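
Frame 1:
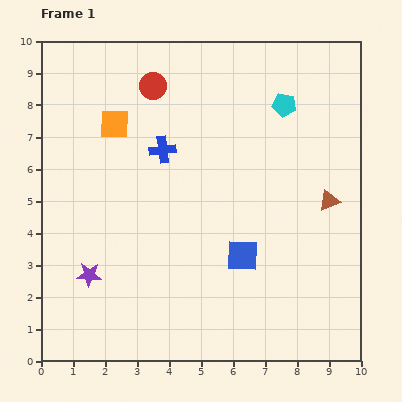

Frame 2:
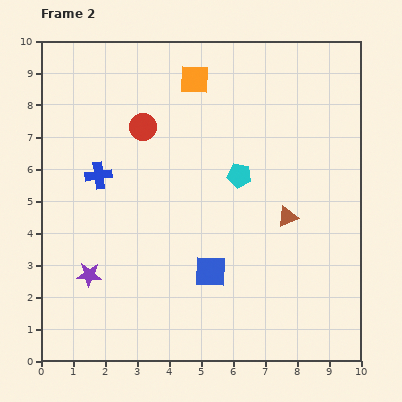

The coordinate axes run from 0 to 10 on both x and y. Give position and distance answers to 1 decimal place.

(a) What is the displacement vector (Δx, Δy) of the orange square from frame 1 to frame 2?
(2.5, 1.4)

The orange square was at (2.3, 7.4) in frame 1 and (4.8, 8.8) in frame 2.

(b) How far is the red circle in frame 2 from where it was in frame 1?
1.3

The red circle moved from (3.5, 8.6) to (3.2, 7.3), a distance of √(0.3² + 1.3²) ≈ 1.3.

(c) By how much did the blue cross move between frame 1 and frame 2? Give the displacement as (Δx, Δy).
(-2.0, -0.8)

The blue cross was at (3.8, 6.6) in frame 1 and (1.8, 5.8) in frame 2.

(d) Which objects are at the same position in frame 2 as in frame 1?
the purple star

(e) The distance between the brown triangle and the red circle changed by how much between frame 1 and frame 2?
-1.3

Distance in frame 1: 6.6. Distance in frame 2: 5.3.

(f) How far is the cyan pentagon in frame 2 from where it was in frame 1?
2.6

The cyan pentagon moved from (7.6, 8.0) to (6.2, 5.8), a distance of √(1.4² + 2.2²) ≈ 2.6.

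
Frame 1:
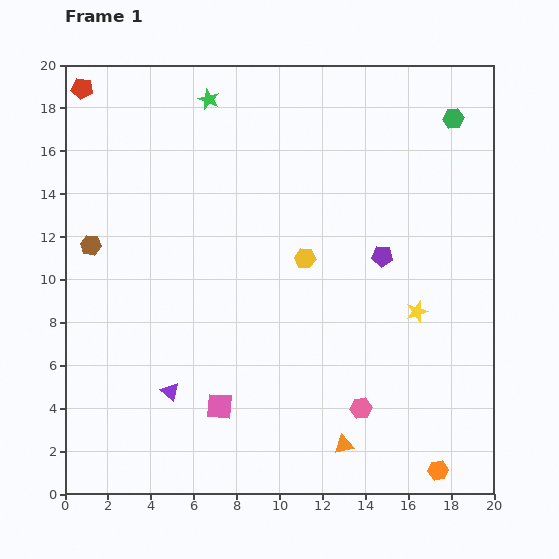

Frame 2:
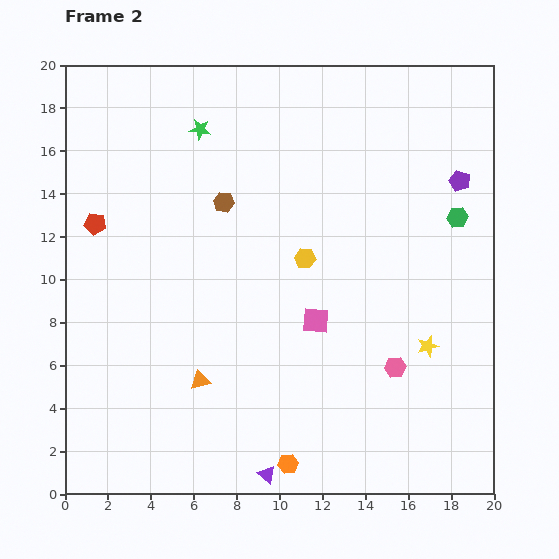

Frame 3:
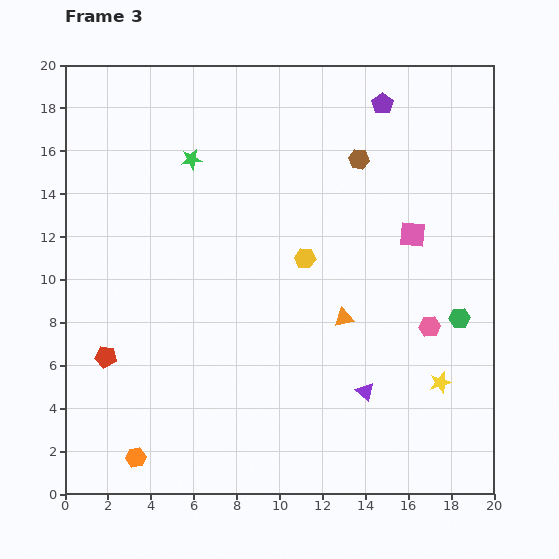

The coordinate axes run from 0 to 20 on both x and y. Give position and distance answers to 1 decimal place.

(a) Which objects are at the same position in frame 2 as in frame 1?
the yellow hexagon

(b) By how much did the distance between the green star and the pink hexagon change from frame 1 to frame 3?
-2.5

Distance in frame 1: 16.1. Distance in frame 3: 13.6.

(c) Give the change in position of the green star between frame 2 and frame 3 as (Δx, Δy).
(-0.4, -1.4)

The green star was at (6.3, 17.0) in frame 2 and (5.9, 15.6) in frame 3.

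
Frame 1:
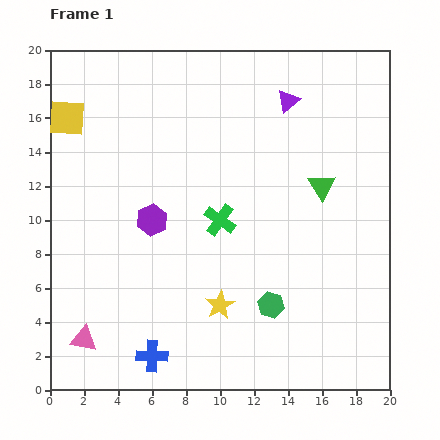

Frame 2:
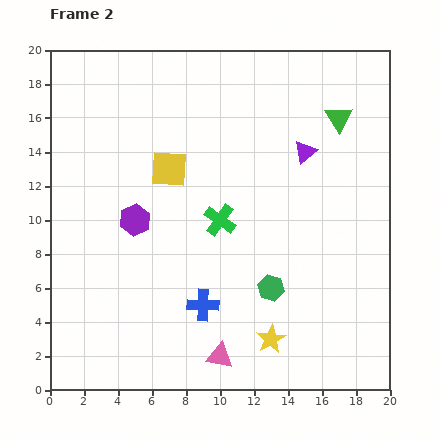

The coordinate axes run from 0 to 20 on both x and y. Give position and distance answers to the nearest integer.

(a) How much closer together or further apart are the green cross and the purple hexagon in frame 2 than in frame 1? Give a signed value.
+1

Distance in frame 1: 4. Distance in frame 2: 5.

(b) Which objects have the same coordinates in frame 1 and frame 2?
the green cross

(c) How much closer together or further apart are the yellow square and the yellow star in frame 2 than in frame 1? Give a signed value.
-2

Distance in frame 1: 14. Distance in frame 2: 12.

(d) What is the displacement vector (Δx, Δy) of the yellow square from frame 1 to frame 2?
(6, -3)

The yellow square was at (1, 16) in frame 1 and (7, 13) in frame 2.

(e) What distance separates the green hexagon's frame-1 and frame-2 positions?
1

The green hexagon moved from (13, 5) to (13, 6), a distance of √(0² + 1²) ≈ 1.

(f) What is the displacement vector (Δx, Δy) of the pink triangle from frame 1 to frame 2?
(8, -1)

The pink triangle was at (2, 3) in frame 1 and (10, 2) in frame 2.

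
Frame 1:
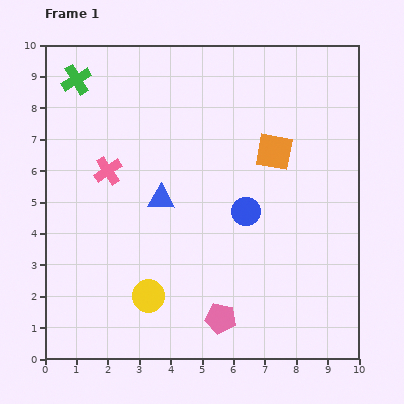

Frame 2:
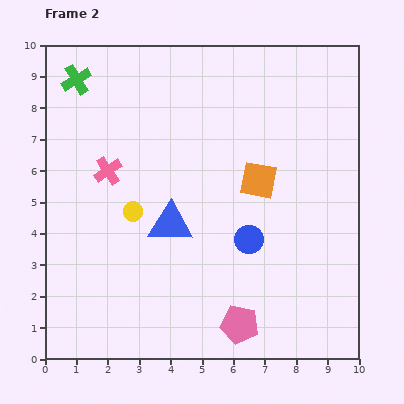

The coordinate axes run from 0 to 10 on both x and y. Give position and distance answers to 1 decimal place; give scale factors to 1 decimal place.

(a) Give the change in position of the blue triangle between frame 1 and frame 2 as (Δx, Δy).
(0.3, -0.8)

The blue triangle was at (3.7, 5.1) in frame 1 and (4.0, 4.3) in frame 2.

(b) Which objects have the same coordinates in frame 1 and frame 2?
the green cross, the pink cross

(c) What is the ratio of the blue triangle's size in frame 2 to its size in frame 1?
1.6×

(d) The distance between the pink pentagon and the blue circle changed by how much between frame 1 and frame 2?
-0.8

Distance in frame 1: 3.5. Distance in frame 2: 2.7.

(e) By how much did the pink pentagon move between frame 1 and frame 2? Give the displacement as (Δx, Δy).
(0.6, -0.2)

The pink pentagon was at (5.6, 1.3) in frame 1 and (6.2, 1.1) in frame 2.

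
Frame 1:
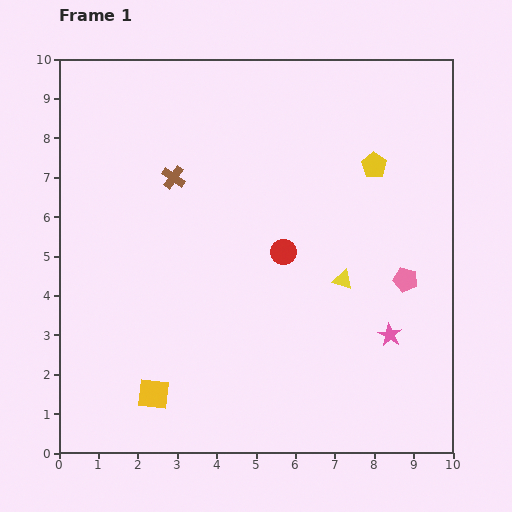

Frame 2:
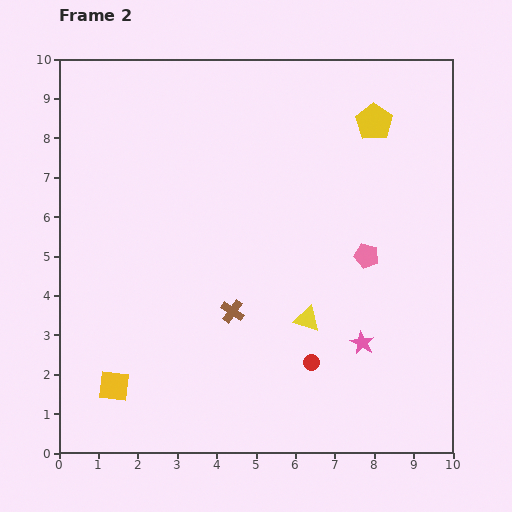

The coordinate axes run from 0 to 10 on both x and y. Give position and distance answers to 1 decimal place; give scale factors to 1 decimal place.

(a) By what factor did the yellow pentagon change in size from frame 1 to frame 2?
1.5×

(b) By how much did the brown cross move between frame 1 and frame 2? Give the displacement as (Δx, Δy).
(1.5, -3.4)

The brown cross was at (2.9, 7.0) in frame 1 and (4.4, 3.6) in frame 2.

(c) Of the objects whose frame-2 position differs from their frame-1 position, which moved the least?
the pink star

(moved 0.7)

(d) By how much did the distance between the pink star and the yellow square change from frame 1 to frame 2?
+0.2

Distance in frame 1: 6.2. Distance in frame 2: 6.4.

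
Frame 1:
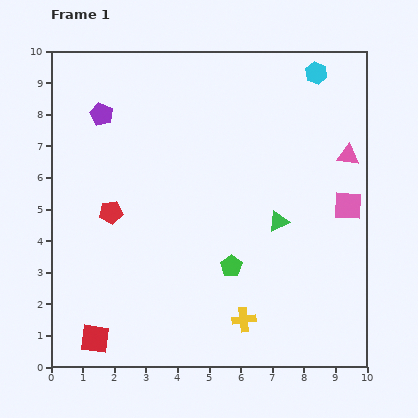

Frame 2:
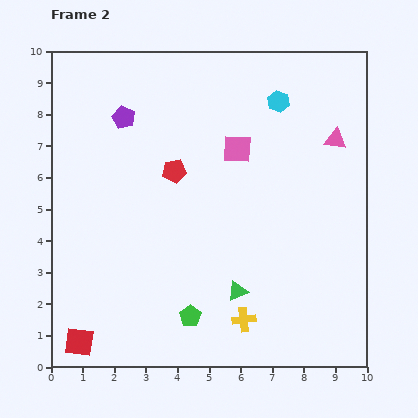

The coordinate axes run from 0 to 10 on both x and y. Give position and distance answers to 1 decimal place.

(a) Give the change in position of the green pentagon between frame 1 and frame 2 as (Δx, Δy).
(-1.3, -1.6)

The green pentagon was at (5.7, 3.2) in frame 1 and (4.4, 1.6) in frame 2.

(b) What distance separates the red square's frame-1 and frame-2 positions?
0.5

The red square moved from (1.4, 0.9) to (0.9, 0.8), a distance of √(0.5² + 0.1²) ≈ 0.5.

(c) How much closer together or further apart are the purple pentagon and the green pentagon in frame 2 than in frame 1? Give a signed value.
+0.3

Distance in frame 1: 6.3. Distance in frame 2: 6.6.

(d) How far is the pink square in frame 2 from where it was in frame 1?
3.9

The pink square moved from (9.4, 5.1) to (5.9, 6.9), a distance of √(3.5² + 1.8²) ≈ 3.9.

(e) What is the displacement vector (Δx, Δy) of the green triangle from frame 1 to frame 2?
(-1.3, -2.2)

The green triangle was at (7.2, 4.6) in frame 1 and (5.9, 2.4) in frame 2.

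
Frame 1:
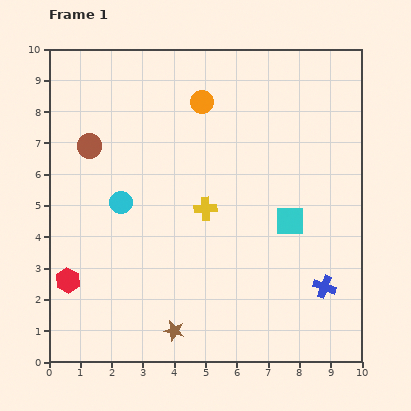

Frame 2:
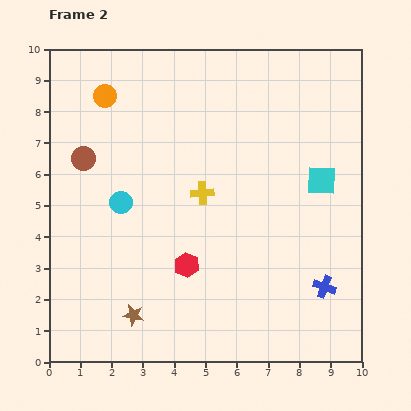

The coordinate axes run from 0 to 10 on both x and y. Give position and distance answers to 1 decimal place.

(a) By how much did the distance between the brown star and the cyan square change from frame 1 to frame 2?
+2.3

Distance in frame 1: 5.1. Distance in frame 2: 7.4.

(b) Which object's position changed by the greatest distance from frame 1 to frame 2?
the red hexagon

(moved 3.8; next 3.1)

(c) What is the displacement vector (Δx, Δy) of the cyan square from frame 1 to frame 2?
(1.0, 1.3)

The cyan square was at (7.7, 4.5) in frame 1 and (8.7, 5.8) in frame 2.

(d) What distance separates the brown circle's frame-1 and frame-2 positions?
0.4

The brown circle moved from (1.3, 6.9) to (1.1, 6.5), a distance of √(0.2² + 0.4²) ≈ 0.4.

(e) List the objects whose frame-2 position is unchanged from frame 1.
the cyan circle, the blue cross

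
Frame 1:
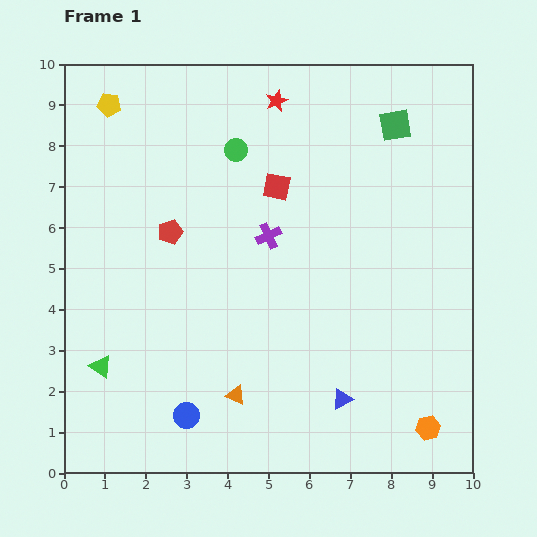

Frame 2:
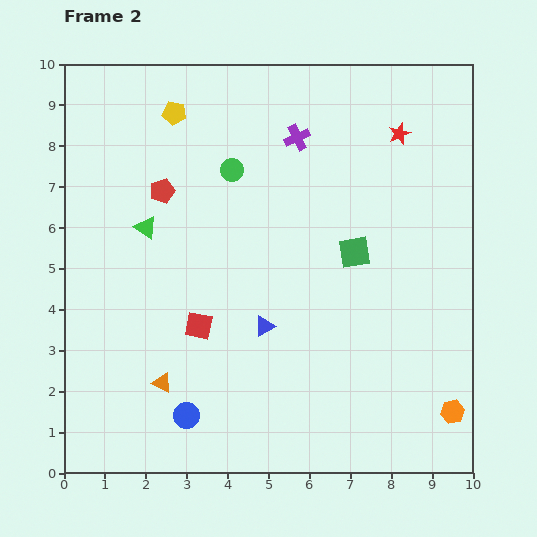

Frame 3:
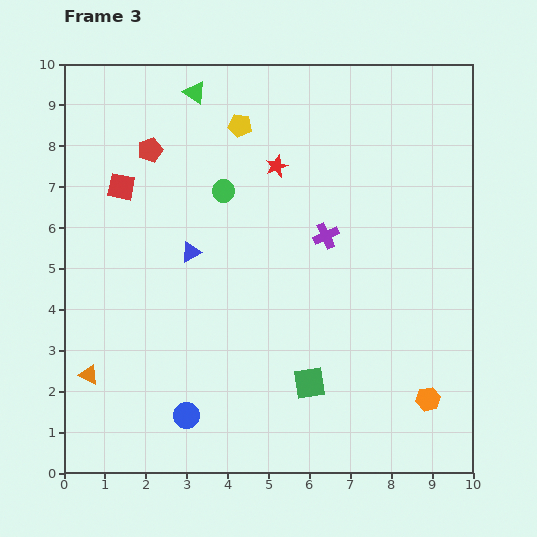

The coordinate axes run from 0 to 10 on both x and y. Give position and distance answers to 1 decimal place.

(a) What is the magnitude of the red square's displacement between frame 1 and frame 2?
3.9

The red square moved from (5.2, 7.0) to (3.3, 3.6), a distance of √(1.9² + 3.4²) ≈ 3.9.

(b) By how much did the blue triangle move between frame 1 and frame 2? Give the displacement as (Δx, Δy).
(-1.9, 1.8)

The blue triangle was at (6.8, 1.8) in frame 1 and (4.9, 3.6) in frame 2.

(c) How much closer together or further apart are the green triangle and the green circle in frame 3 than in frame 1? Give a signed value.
-3.7

Distance in frame 1: 6.2. Distance in frame 3: 2.5.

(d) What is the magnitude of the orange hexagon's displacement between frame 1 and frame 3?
0.7

The orange hexagon moved from (8.9, 1.1) to (8.9, 1.8), a distance of √(0.0² + 0.7²) ≈ 0.7.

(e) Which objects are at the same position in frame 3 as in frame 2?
the blue circle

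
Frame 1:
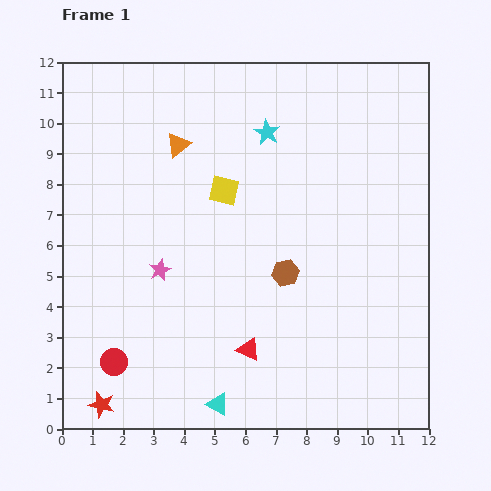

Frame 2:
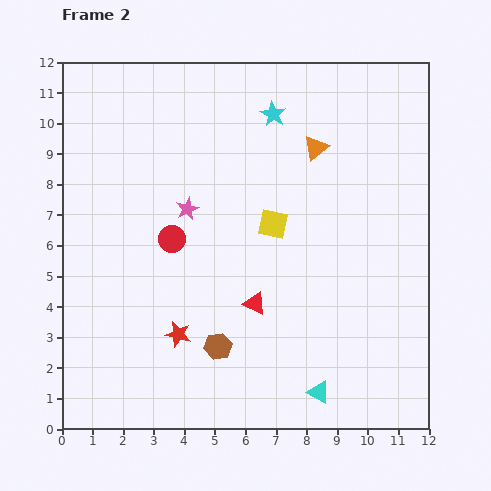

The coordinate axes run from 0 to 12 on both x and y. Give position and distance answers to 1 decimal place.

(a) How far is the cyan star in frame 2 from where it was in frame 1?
0.6

The cyan star moved from (6.7, 9.7) to (6.9, 10.3), a distance of √(0.2² + 0.6²) ≈ 0.6.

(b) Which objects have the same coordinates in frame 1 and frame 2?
none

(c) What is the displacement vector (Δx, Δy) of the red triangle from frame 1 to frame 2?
(0.2, 1.5)

The red triangle was at (6.1, 2.6) in frame 1 and (6.3, 4.1) in frame 2.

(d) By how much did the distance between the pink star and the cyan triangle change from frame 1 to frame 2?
+2.6

Distance in frame 1: 4.8. Distance in frame 2: 7.4.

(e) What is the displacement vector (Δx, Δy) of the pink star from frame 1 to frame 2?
(0.9, 2.0)

The pink star was at (3.2, 5.2) in frame 1 and (4.1, 7.2) in frame 2.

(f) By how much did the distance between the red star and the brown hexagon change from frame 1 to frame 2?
-6.0

Distance in frame 1: 7.4. Distance in frame 2: 1.4.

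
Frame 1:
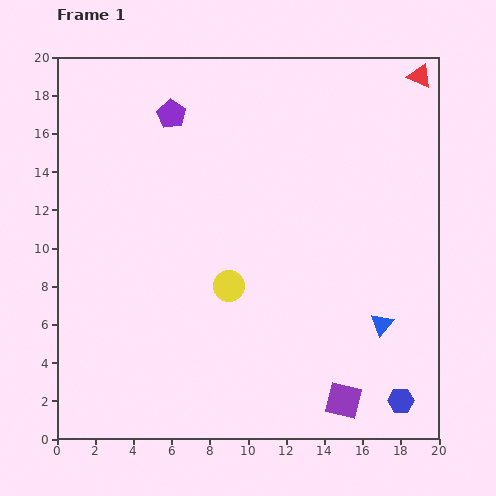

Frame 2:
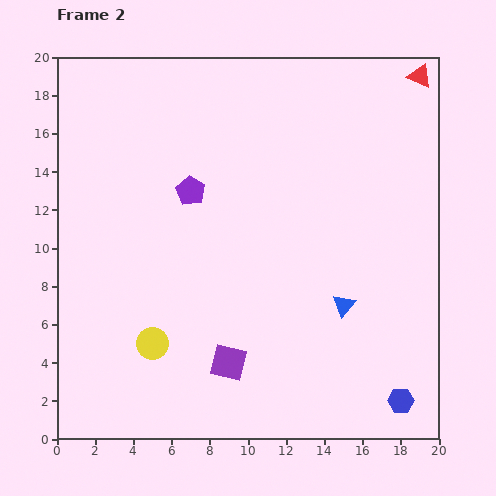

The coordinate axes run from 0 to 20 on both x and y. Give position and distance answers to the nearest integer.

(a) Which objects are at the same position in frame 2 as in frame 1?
the red triangle, the blue hexagon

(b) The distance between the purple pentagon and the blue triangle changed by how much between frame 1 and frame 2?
-6

Distance in frame 1: 16. Distance in frame 2: 10.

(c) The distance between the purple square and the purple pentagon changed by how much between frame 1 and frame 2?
-8

Distance in frame 1: 17. Distance in frame 2: 9.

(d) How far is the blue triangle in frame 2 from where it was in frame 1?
2

The blue triangle moved from (17, 6) to (15, 7), a distance of √(2² + 1²) ≈ 2.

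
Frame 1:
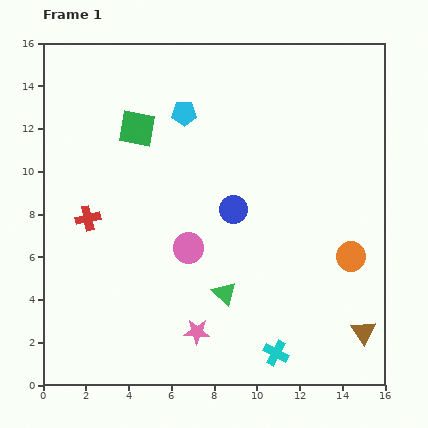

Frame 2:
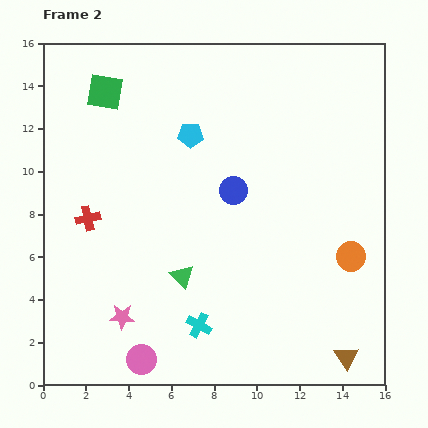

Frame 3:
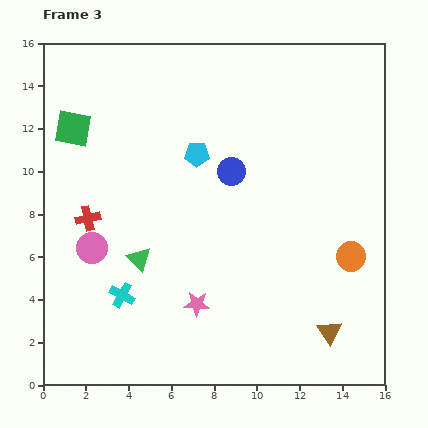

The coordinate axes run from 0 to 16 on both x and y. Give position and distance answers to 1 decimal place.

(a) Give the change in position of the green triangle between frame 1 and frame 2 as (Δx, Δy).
(-2.0, 0.8)

The green triangle was at (8.5, 4.3) in frame 1 and (6.5, 5.1) in frame 2.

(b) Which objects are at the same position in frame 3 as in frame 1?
the orange circle, the red cross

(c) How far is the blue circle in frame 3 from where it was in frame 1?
1.8

The blue circle moved from (8.9, 8.2) to (8.8, 10.0), a distance of √(0.1² + 1.8²) ≈ 1.8.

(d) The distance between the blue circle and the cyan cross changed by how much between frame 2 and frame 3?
+1.2

Distance in frame 2: 6.5. Distance in frame 3: 7.7.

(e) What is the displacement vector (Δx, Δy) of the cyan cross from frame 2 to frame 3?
(-3.6, 1.4)

The cyan cross was at (7.3, 2.8) in frame 2 and (3.7, 4.2) in frame 3.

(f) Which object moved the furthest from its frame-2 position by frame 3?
the pink circle

(moved 5.7; next 3.9)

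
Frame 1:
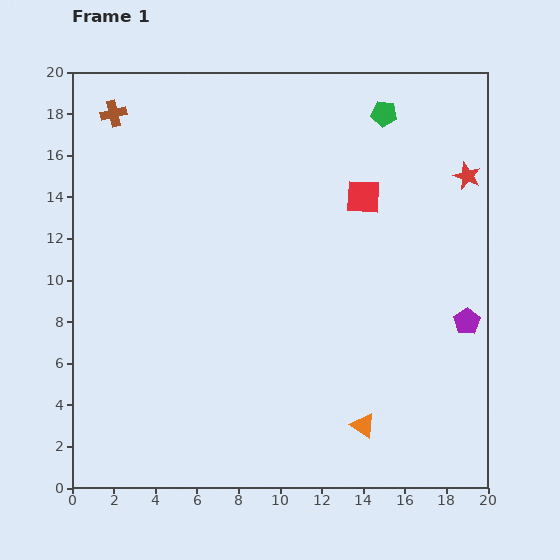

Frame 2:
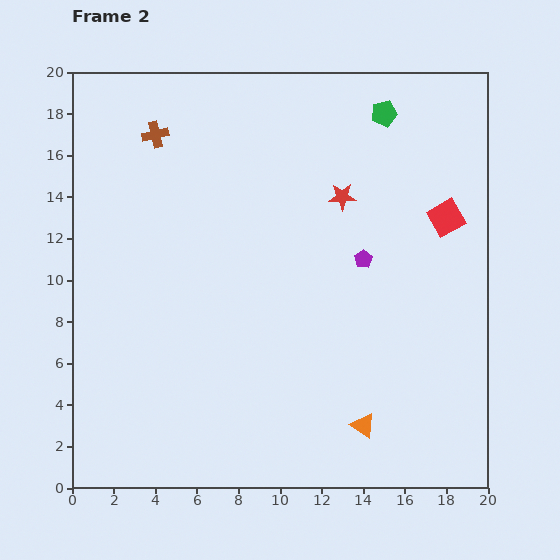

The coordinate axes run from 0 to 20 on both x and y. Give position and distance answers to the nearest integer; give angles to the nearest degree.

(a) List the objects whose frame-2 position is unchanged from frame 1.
the green pentagon, the orange triangle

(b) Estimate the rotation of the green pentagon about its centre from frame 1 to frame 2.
19° counter-clockwise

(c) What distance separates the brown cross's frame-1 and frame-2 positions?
2

The brown cross moved from (2, 18) to (4, 17), a distance of √(2² + 1²) ≈ 2.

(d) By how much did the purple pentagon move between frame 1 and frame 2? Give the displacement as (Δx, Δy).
(-5, 3)

The purple pentagon was at (19, 8) in frame 1 and (14, 11) in frame 2.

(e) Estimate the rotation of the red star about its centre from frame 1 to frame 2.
24° counter-clockwise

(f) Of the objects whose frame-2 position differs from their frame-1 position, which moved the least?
the brown cross

(moved 2)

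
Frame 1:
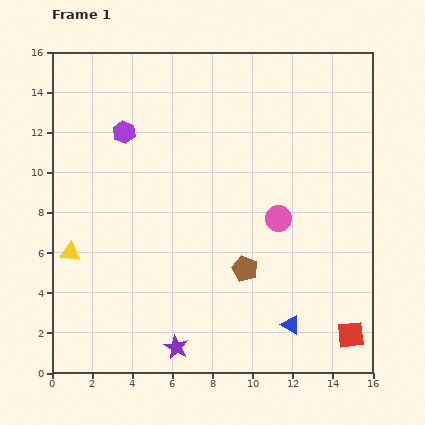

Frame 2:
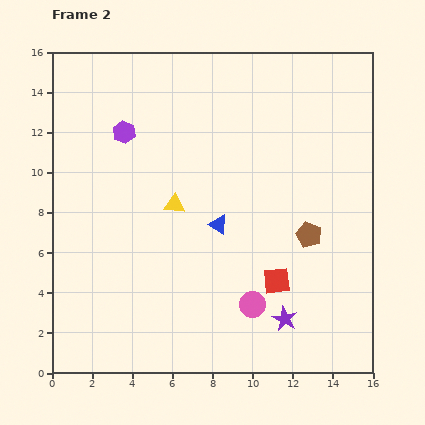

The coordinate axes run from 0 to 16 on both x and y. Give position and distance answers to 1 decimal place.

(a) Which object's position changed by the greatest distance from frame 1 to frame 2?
the blue triangle

(moved 6.2; next 5.7)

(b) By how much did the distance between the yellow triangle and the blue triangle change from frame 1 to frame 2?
-9.2

Distance in frame 1: 11.6. Distance in frame 2: 2.4.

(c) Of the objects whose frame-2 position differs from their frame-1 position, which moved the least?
the brown pentagon

(moved 3.6)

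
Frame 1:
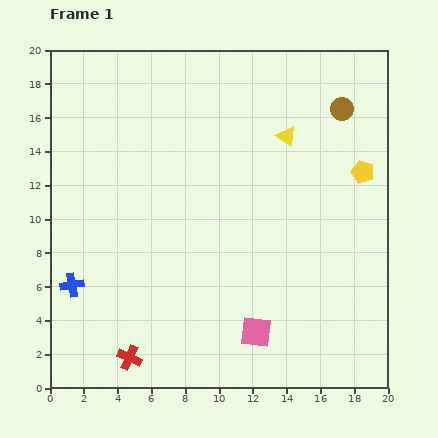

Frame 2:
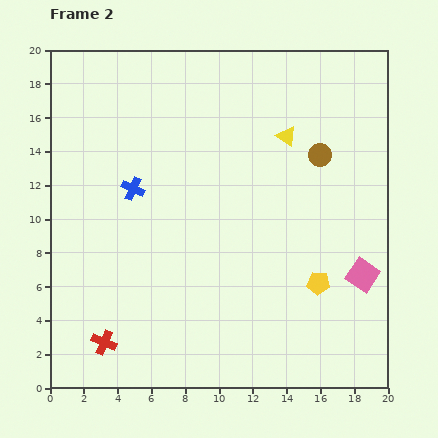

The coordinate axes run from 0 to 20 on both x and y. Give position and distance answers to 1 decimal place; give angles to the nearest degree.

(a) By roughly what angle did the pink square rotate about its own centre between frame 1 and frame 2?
27° clockwise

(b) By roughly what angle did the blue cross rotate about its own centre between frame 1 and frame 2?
34° clockwise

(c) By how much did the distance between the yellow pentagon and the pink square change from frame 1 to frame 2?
-8.8

Distance in frame 1: 11.4. Distance in frame 2: 2.6.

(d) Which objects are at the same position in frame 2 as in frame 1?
the yellow triangle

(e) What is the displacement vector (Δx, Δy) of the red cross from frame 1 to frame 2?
(-1.5, 0.9)

The red cross was at (4.7, 1.8) in frame 1 and (3.2, 2.7) in frame 2.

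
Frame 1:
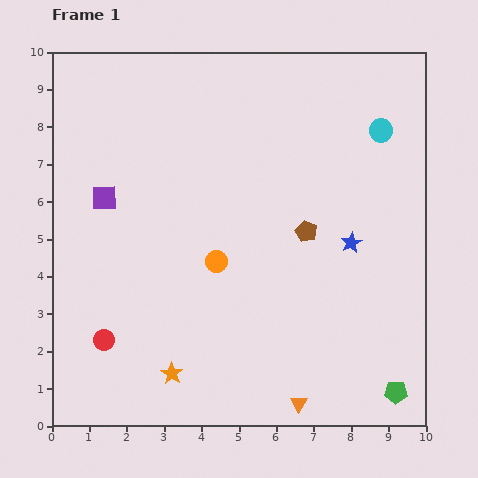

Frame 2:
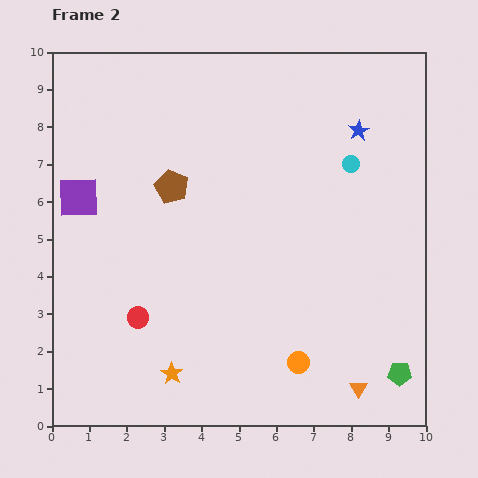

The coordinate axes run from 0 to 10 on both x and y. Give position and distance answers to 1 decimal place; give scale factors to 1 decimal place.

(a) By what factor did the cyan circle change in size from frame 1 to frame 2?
0.7×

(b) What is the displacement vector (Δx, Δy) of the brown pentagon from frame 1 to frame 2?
(-3.6, 1.2)

The brown pentagon was at (6.8, 5.2) in frame 1 and (3.2, 6.4) in frame 2.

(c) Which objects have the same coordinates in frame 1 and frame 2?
the orange star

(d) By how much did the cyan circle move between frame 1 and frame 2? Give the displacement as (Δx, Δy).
(-0.8, -0.9)

The cyan circle was at (8.8, 7.9) in frame 1 and (8.0, 7.0) in frame 2.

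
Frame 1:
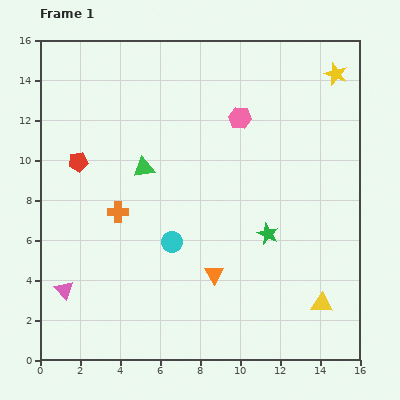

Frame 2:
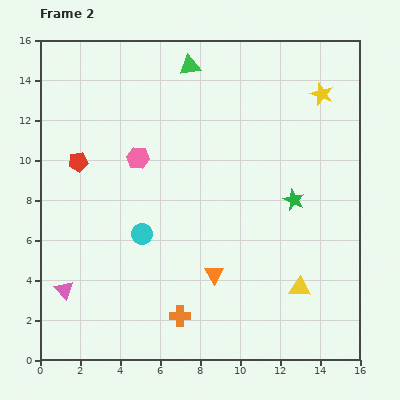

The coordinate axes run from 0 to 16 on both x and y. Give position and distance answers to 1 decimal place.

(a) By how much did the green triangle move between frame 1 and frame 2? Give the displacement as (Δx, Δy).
(2.3, 5.1)

The green triangle was at (5.2, 9.6) in frame 1 and (7.5, 14.7) in frame 2.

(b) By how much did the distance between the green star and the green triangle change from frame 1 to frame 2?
+1.5

Distance in frame 1: 7.0. Distance in frame 2: 8.5.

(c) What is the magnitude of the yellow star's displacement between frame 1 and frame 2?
1.2

The yellow star moved from (14.8, 14.3) to (14.1, 13.3), a distance of √(0.7² + 1.0²) ≈ 1.2.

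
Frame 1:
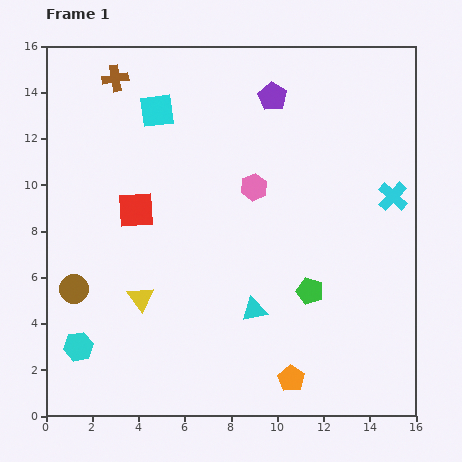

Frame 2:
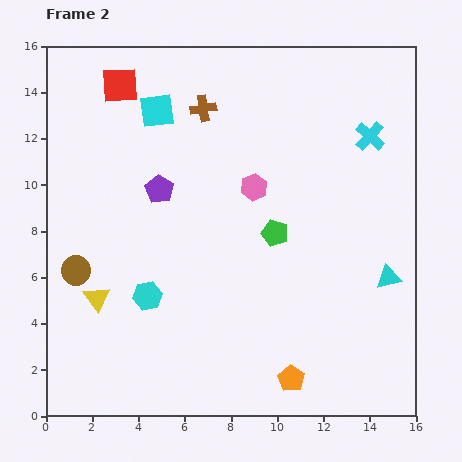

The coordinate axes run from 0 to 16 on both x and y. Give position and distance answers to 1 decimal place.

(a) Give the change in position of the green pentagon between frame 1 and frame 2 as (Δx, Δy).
(-1.5, 2.5)

The green pentagon was at (11.4, 5.4) in frame 1 and (9.9, 7.9) in frame 2.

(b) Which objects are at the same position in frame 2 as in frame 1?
the pink hexagon, the cyan square, the orange pentagon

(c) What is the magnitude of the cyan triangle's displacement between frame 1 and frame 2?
6.0

The cyan triangle moved from (9.0, 4.6) to (14.8, 6.0), a distance of √(5.8² + 1.4²) ≈ 6.0.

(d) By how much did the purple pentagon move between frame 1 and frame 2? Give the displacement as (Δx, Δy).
(-4.9, -4.0)

The purple pentagon was at (9.8, 13.8) in frame 1 and (4.9, 9.8) in frame 2.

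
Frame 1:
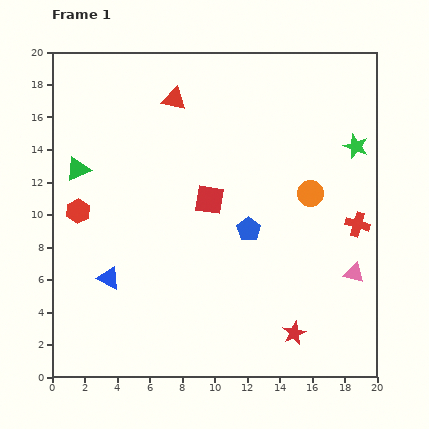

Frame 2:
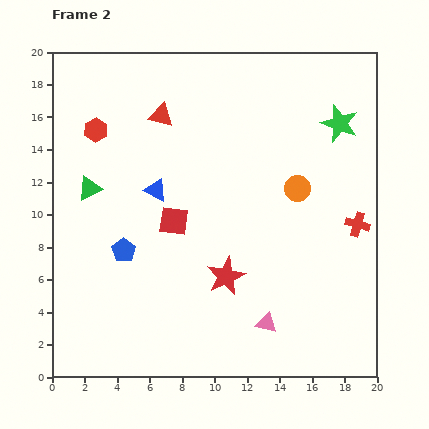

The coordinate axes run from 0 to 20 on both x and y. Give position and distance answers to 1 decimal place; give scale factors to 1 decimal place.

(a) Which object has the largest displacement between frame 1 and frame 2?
the blue pentagon

(moved 7.8; next 6.2)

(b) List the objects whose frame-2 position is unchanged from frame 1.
the red cross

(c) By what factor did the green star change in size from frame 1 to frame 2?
1.5×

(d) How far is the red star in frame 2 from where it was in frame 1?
5.5

The red star moved from (14.9, 2.7) to (10.7, 6.2), a distance of √(4.2² + 3.5²) ≈ 5.5.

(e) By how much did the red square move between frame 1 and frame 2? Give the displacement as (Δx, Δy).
(-2.2, -1.3)

The red square was at (9.7, 10.9) in frame 1 and (7.5, 9.6) in frame 2.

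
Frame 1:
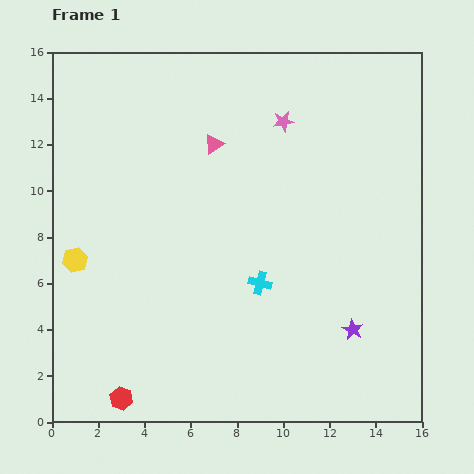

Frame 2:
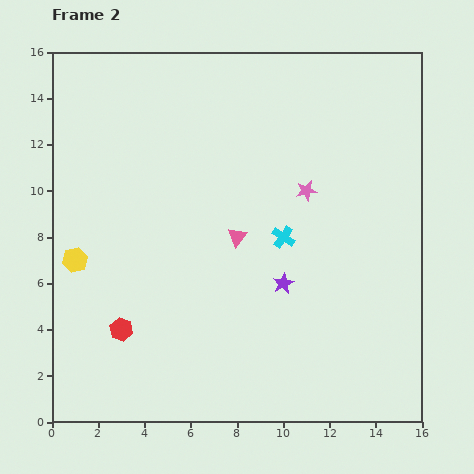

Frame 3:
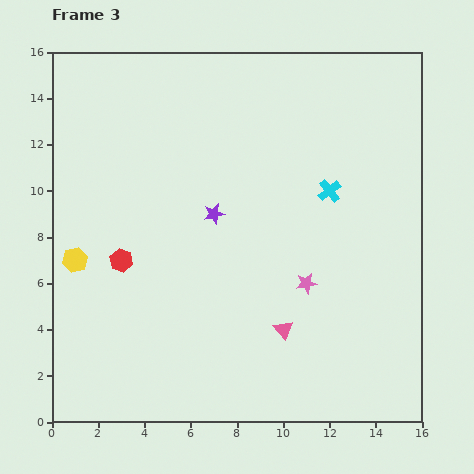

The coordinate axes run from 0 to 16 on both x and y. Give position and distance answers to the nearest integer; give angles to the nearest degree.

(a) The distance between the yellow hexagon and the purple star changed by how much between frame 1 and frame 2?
-3

Distance in frame 1: 12. Distance in frame 2: 9.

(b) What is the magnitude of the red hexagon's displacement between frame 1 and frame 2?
3

The red hexagon moved from (3, 1) to (3, 4), a distance of √(0² + 3²) ≈ 3.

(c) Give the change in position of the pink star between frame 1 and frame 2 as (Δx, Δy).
(1, -3)

The pink star was at (10, 13) in frame 1 and (11, 10) in frame 2.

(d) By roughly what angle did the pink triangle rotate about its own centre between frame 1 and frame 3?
36° counter-clockwise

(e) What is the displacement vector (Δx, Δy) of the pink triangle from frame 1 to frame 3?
(3, -8)

The pink triangle was at (7, 12) in frame 1 and (10, 4) in frame 3.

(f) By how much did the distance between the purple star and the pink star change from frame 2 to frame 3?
+1

Distance in frame 2: 4. Distance in frame 3: 5.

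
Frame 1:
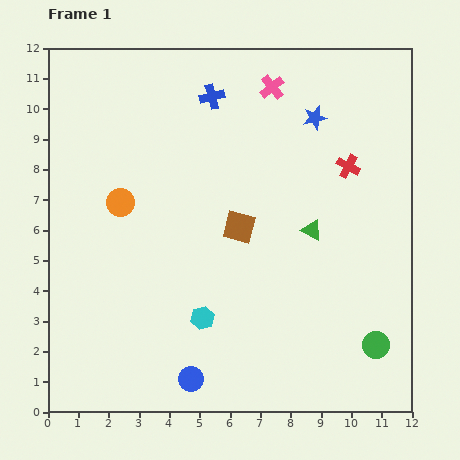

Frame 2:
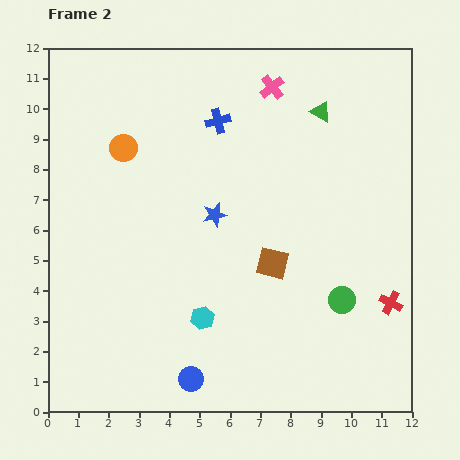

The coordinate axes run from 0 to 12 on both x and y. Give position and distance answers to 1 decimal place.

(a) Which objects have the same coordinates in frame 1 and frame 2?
the pink cross, the cyan hexagon, the blue circle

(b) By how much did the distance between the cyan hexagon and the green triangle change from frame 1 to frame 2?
+3.2

Distance in frame 1: 4.6. Distance in frame 2: 7.8.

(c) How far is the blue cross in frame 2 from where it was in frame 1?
0.8

The blue cross moved from (5.4, 10.4) to (5.6, 9.6), a distance of √(0.2² + 0.8²) ≈ 0.8.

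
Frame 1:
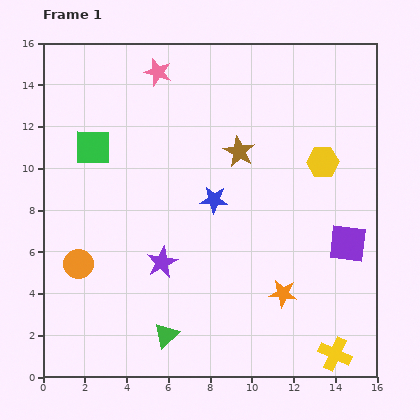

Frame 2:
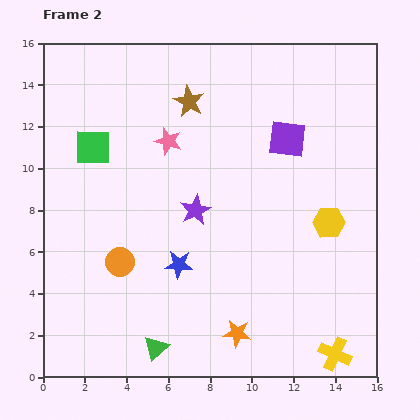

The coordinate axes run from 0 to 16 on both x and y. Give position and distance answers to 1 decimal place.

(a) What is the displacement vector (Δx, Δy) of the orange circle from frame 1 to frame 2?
(2.0, 0.1)

The orange circle was at (1.7, 5.4) in frame 1 and (3.7, 5.5) in frame 2.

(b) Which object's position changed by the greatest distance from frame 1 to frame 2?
the purple square

(moved 5.8; next 3.5)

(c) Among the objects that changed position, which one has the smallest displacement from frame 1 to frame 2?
the green triangle

(moved 0.8)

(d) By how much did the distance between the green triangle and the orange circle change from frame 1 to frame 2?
-1.0

Distance in frame 1: 5.4. Distance in frame 2: 4.4.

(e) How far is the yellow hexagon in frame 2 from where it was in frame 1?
2.9

The yellow hexagon moved from (13.4, 10.3) to (13.7, 7.4), a distance of √(0.3² + 2.9²) ≈ 2.9.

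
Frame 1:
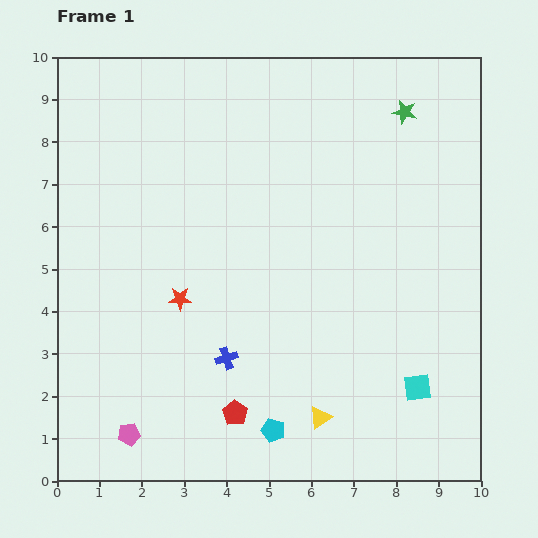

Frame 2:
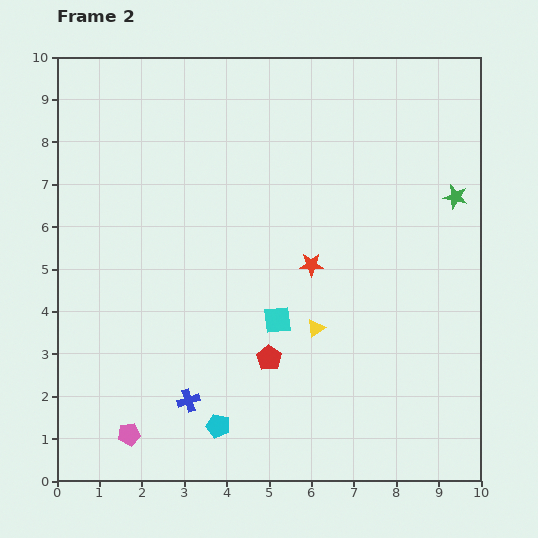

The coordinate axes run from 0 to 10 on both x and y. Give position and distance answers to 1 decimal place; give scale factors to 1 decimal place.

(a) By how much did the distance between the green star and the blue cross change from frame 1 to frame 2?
+0.7

Distance in frame 1: 7.2. Distance in frame 2: 7.9.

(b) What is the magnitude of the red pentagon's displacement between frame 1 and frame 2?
1.5

The red pentagon moved from (4.2, 1.6) to (5.0, 2.9), a distance of √(0.8² + 1.3²) ≈ 1.5.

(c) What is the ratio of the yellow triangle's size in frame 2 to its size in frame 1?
0.8×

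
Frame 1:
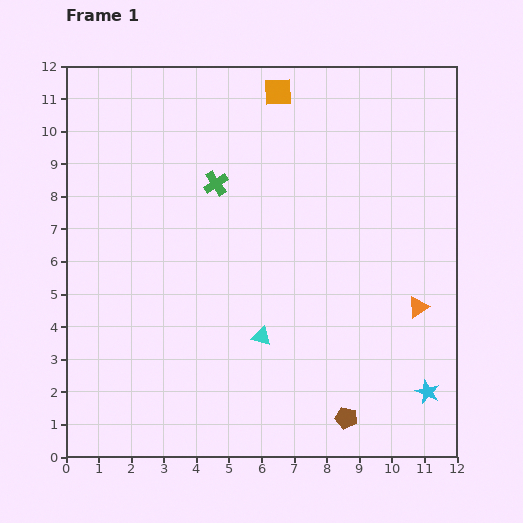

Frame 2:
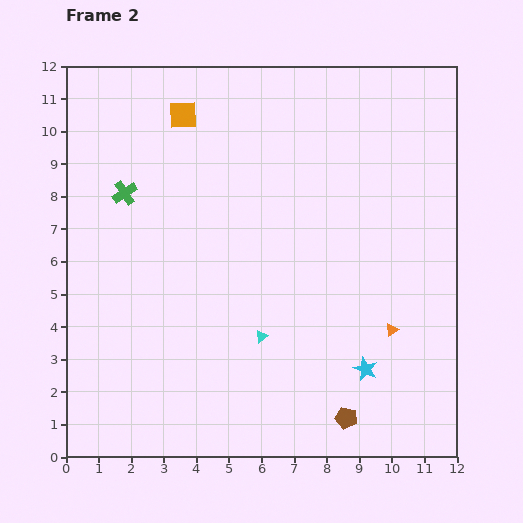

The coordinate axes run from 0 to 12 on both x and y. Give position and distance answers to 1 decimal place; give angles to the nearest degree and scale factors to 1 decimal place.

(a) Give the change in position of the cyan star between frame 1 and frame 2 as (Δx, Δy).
(-1.9, 0.7)

The cyan star was at (11.1, 2.0) in frame 1 and (9.2, 2.7) in frame 2.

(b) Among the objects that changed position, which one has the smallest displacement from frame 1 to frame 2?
the orange triangle

(moved 1.1)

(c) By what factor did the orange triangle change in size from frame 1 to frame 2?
0.6×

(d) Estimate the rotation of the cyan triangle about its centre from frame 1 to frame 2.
51° counter-clockwise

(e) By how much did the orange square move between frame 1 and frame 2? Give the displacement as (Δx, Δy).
(-2.9, -0.7)

The orange square was at (6.5, 11.2) in frame 1 and (3.6, 10.5) in frame 2.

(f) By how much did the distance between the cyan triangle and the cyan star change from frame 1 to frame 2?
-2.0

Distance in frame 1: 5.4. Distance in frame 2: 3.4.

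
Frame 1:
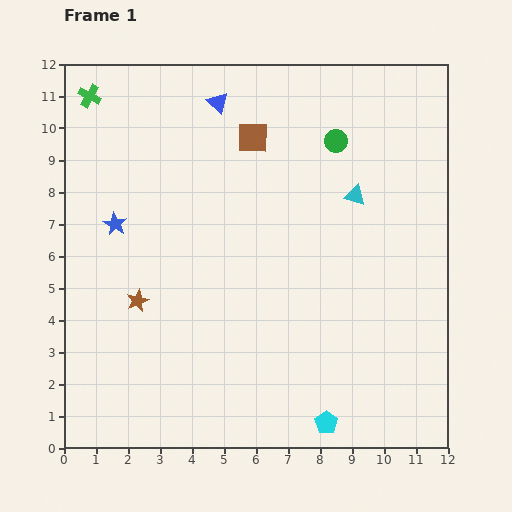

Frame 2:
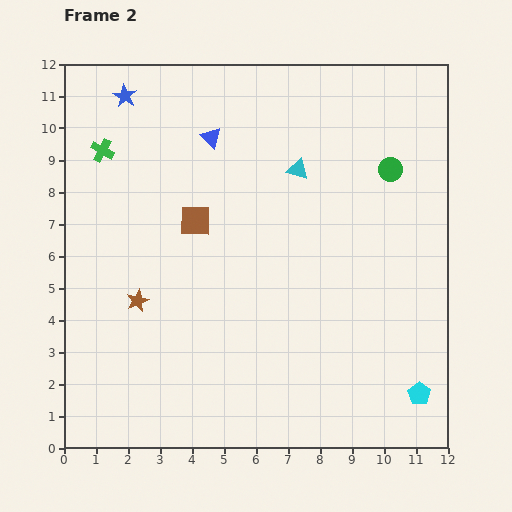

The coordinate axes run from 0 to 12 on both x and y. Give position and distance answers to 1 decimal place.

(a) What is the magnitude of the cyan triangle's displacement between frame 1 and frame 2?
2.0

The cyan triangle moved from (9.1, 7.9) to (7.3, 8.7), a distance of √(1.8² + 0.8²) ≈ 2.0.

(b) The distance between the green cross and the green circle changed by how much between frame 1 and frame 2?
+1.2

Distance in frame 1: 7.8. Distance in frame 2: 9.0.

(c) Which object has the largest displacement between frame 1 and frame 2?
the blue star

(moved 4.0; next 3.2)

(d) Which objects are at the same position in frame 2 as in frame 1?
the brown star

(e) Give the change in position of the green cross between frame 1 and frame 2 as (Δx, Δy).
(0.4, -1.7)

The green cross was at (0.8, 11.0) in frame 1 and (1.2, 9.3) in frame 2.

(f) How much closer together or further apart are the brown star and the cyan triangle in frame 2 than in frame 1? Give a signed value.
-1.1

Distance in frame 1: 7.6. Distance in frame 2: 6.5.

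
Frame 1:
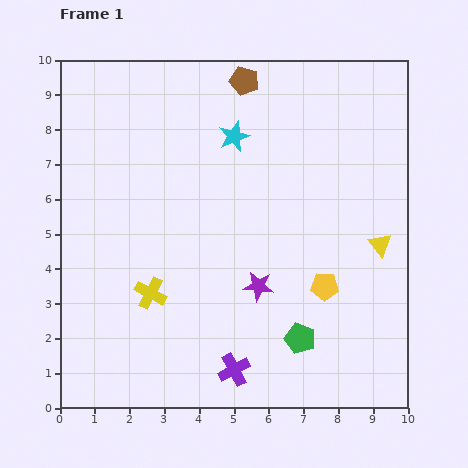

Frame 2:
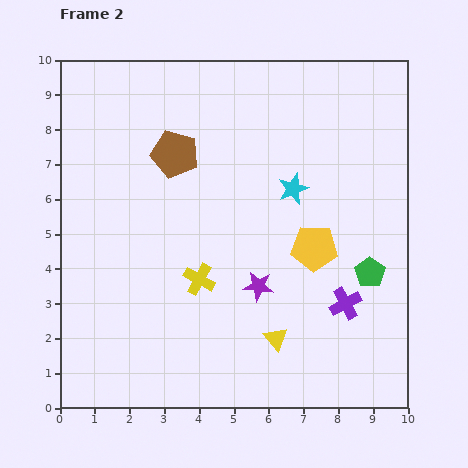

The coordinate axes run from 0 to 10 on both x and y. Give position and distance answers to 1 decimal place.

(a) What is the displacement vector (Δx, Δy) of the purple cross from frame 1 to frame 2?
(3.2, 1.9)

The purple cross was at (5.0, 1.1) in frame 1 and (8.2, 3.0) in frame 2.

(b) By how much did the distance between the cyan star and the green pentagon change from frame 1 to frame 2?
-2.8

Distance in frame 1: 6.1. Distance in frame 2: 3.3.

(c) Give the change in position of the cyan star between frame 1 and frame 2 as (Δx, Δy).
(1.7, -1.5)

The cyan star was at (5.0, 7.8) in frame 1 and (6.7, 6.3) in frame 2.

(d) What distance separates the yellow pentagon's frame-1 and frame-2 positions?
1.1

The yellow pentagon moved from (7.6, 3.5) to (7.3, 4.6), a distance of √(0.3² + 1.1²) ≈ 1.1.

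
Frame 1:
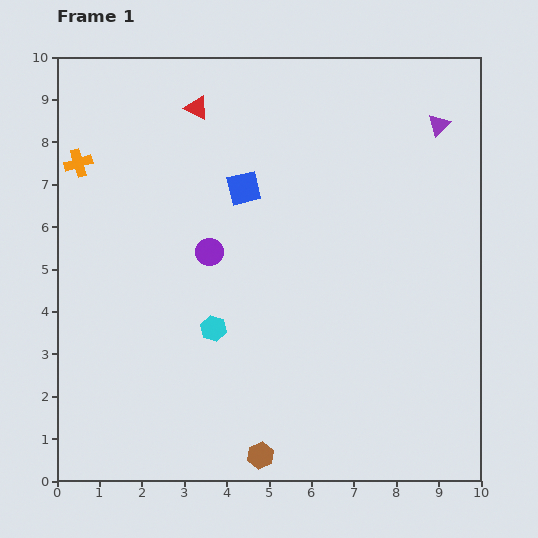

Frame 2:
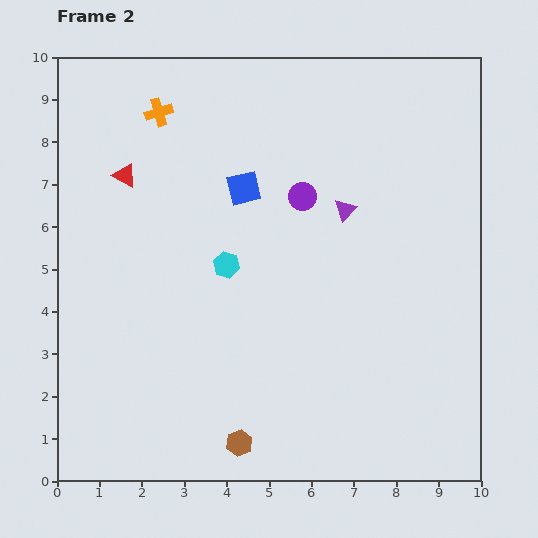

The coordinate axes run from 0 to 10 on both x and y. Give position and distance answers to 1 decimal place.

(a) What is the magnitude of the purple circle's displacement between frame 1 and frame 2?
2.6

The purple circle moved from (3.6, 5.4) to (5.8, 6.7), a distance of √(2.2² + 1.3²) ≈ 2.6.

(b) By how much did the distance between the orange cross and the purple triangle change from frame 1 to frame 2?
-3.5

Distance in frame 1: 8.5. Distance in frame 2: 5.0.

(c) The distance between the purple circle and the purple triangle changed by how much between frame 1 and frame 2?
-5.2

Distance in frame 1: 6.2. Distance in frame 2: 1.0.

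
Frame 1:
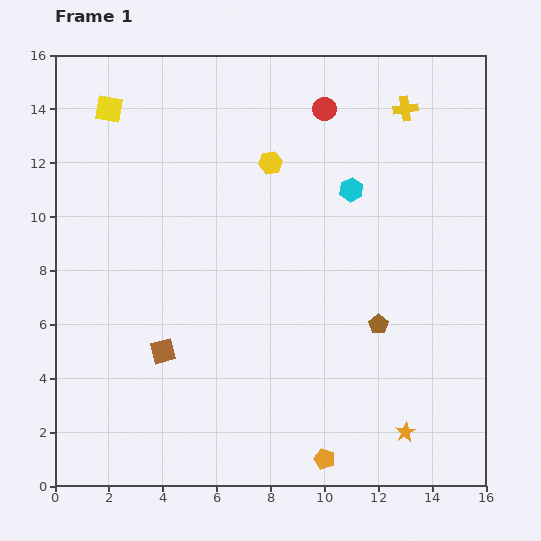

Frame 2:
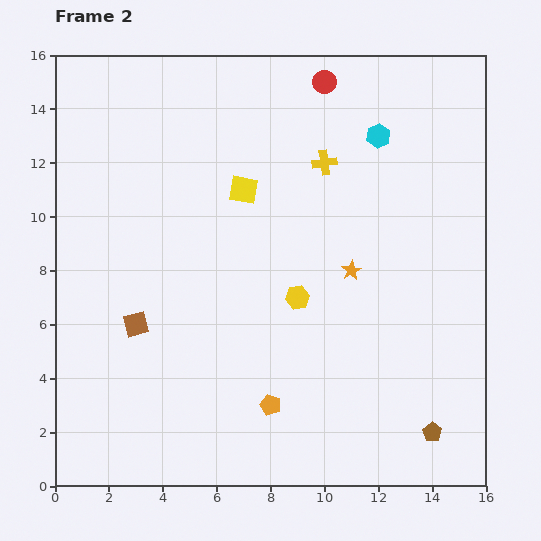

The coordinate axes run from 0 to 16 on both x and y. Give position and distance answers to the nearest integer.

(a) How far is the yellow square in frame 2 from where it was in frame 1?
6

The yellow square moved from (2, 14) to (7, 11), a distance of √(5² + 3²) ≈ 6.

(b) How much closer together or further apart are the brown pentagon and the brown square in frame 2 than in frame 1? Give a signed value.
+4

Distance in frame 1: 8. Distance in frame 2: 12.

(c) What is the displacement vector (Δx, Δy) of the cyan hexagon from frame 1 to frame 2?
(1, 2)

The cyan hexagon was at (11, 11) in frame 1 and (12, 13) in frame 2.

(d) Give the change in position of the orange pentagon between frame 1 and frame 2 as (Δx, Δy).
(-2, 2)

The orange pentagon was at (10, 1) in frame 1 and (8, 3) in frame 2.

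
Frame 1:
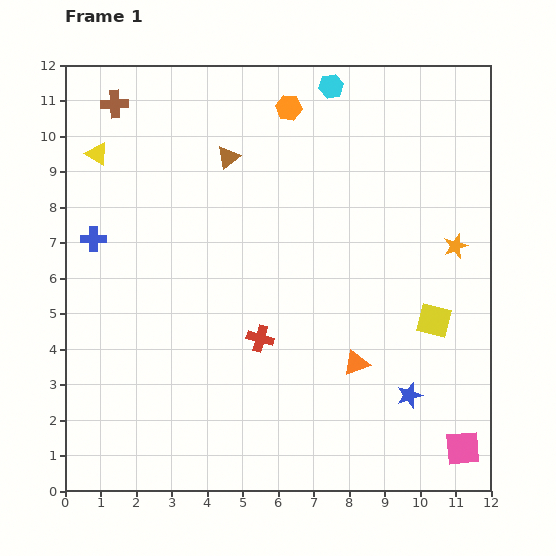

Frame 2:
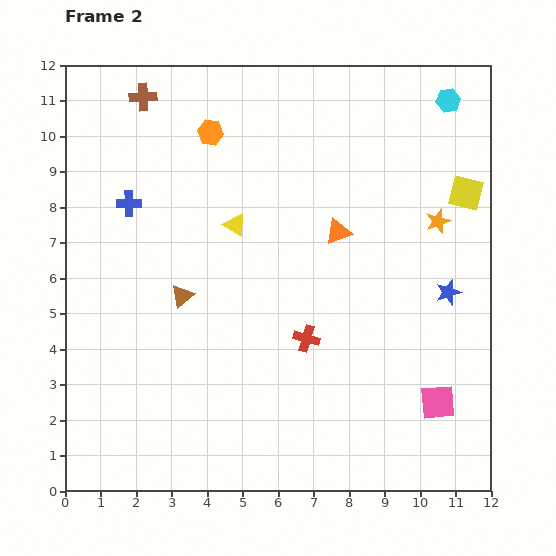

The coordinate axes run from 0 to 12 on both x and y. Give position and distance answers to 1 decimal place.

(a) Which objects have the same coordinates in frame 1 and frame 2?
none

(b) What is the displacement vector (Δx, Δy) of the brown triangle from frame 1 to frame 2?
(-1.3, -3.9)

The brown triangle was at (4.6, 9.4) in frame 1 and (3.3, 5.5) in frame 2.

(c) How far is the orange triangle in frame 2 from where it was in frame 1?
3.7

The orange triangle moved from (8.2, 3.6) to (7.7, 7.3), a distance of √(0.5² + 3.7²) ≈ 3.7.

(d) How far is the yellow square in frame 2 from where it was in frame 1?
3.7

The yellow square moved from (10.4, 4.8) to (11.3, 8.4), a distance of √(0.9² + 3.6²) ≈ 3.7.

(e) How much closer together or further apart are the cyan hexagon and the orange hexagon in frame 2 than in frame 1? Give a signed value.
+5.5

Distance in frame 1: 1.3. Distance in frame 2: 6.8.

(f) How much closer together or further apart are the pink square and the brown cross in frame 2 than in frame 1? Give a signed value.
-1.8

Distance in frame 1: 13.8. Distance in frame 2: 12.0.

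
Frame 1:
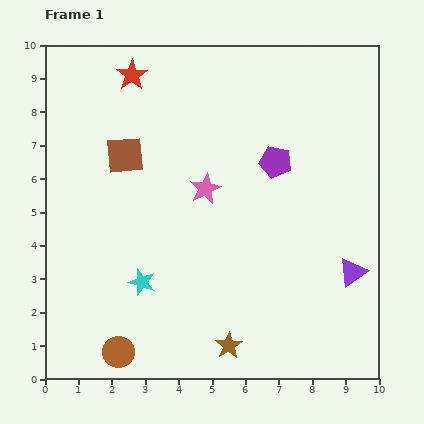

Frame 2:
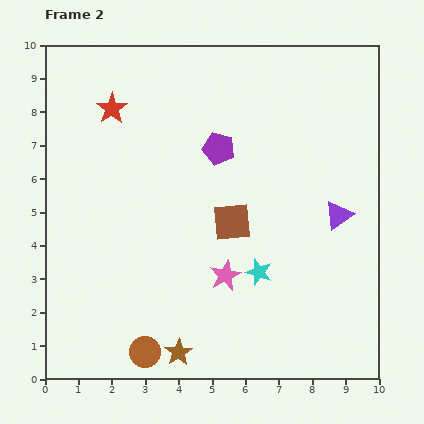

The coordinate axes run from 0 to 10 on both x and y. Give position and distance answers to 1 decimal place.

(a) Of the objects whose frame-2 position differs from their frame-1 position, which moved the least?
the brown circle

(moved 0.8)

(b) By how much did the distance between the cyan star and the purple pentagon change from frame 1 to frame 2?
-1.5

Distance in frame 1: 5.4. Distance in frame 2: 3.9.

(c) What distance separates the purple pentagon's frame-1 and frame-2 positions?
1.7

The purple pentagon moved from (6.9, 6.5) to (5.2, 6.9), a distance of √(1.7² + 0.4²) ≈ 1.7.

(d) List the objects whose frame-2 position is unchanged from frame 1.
none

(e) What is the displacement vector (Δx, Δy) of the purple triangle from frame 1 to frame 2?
(-0.4, 1.7)

The purple triangle was at (9.2, 3.2) in frame 1 and (8.8, 4.9) in frame 2.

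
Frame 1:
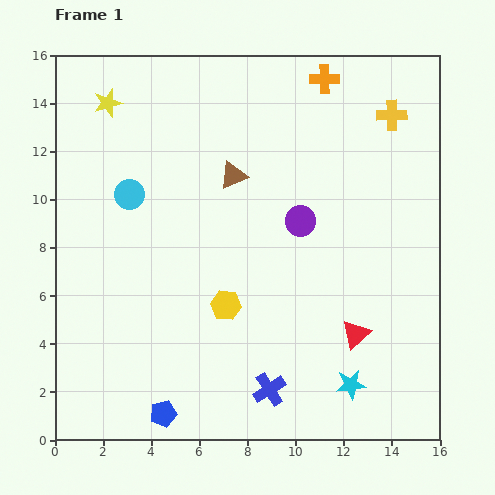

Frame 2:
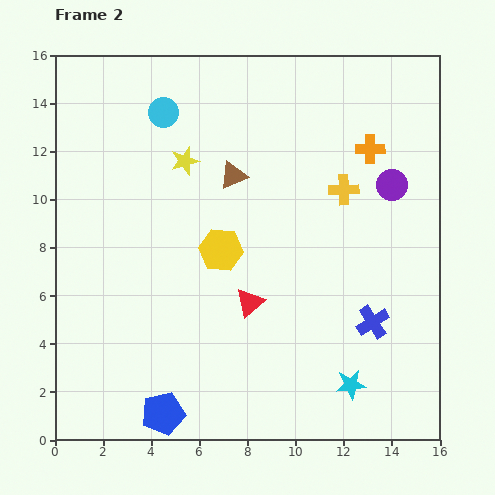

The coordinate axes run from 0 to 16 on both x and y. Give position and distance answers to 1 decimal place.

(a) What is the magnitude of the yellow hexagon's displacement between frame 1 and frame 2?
2.3

The yellow hexagon moved from (7.1, 5.6) to (6.9, 7.9), a distance of √(0.2² + 2.3²) ≈ 2.3.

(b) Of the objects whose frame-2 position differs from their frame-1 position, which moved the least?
the yellow hexagon

(moved 2.3)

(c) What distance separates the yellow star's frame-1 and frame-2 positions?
4.0

The yellow star moved from (2.2, 14.0) to (5.4, 11.6), a distance of √(3.2² + 2.4²) ≈ 4.0.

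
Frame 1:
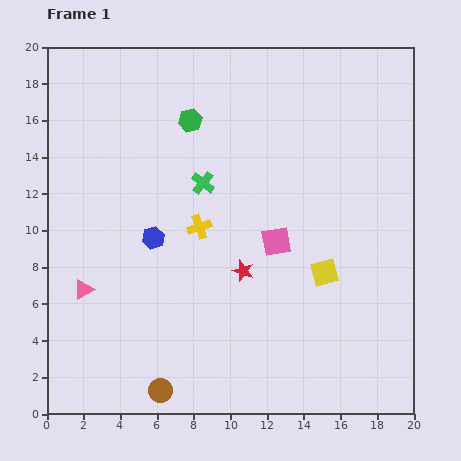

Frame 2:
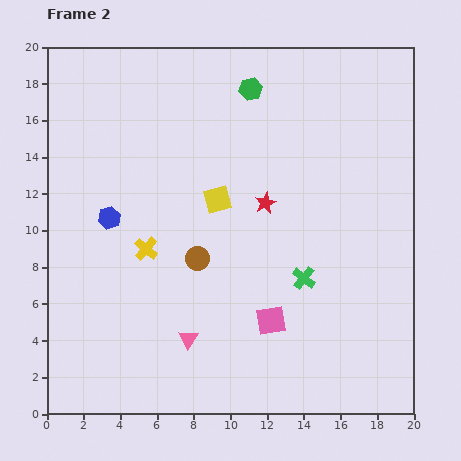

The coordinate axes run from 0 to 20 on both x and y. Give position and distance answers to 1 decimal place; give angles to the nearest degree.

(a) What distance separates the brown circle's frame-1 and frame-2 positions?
7.5

The brown circle moved from (6.2, 1.3) to (8.2, 8.5), a distance of √(2.0² + 7.2²) ≈ 7.5.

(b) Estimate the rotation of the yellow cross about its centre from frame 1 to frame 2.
30° counter-clockwise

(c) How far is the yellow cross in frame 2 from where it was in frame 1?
3.1

The yellow cross moved from (8.3, 10.2) to (5.4, 9.0), a distance of √(2.9² + 1.2²) ≈ 3.1.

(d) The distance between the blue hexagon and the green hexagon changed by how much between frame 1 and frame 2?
+3.7

Distance in frame 1: 6.7. Distance in frame 2: 10.4.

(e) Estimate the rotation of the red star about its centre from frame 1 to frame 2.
26° clockwise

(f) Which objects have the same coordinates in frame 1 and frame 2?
none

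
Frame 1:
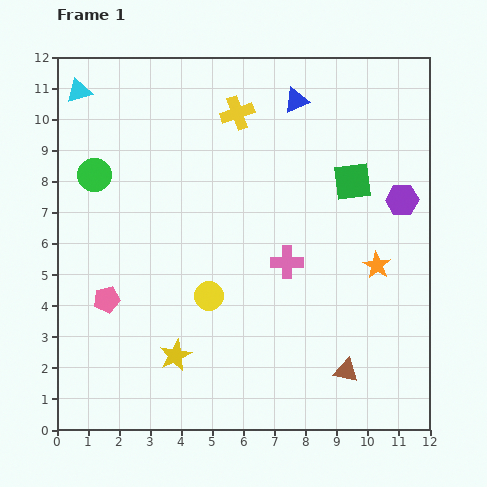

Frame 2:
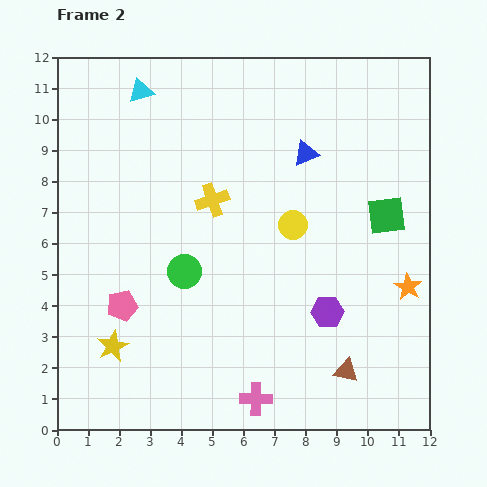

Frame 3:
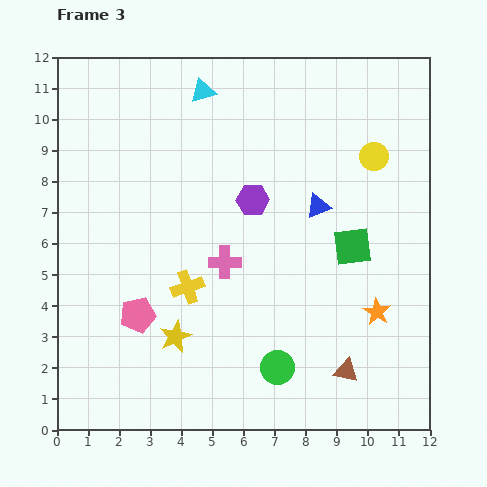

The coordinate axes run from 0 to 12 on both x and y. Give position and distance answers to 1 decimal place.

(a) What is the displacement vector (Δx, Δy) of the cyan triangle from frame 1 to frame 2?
(2.0, 0.0)

The cyan triangle was at (0.7, 10.9) in frame 1 and (2.7, 10.9) in frame 2.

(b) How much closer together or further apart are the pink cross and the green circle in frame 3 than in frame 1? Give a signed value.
-3.0

Distance in frame 1: 6.8. Distance in frame 3: 3.8.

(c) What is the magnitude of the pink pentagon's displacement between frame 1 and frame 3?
1.1

The pink pentagon moved from (1.6, 4.2) to (2.6, 3.7), a distance of √(1.0² + 0.5²) ≈ 1.1.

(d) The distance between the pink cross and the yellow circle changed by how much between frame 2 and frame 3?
+0.2

Distance in frame 2: 5.7. Distance in frame 3: 5.9.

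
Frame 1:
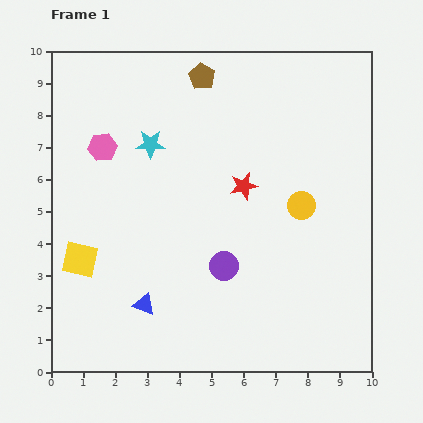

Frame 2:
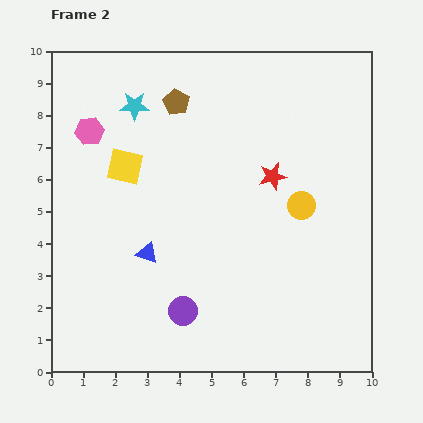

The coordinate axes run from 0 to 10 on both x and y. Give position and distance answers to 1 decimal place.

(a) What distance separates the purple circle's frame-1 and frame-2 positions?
1.9

The purple circle moved from (5.4, 3.3) to (4.1, 1.9), a distance of √(1.3² + 1.4²) ≈ 1.9.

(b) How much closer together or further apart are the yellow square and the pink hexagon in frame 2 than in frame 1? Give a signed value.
-2.0

Distance in frame 1: 3.6. Distance in frame 2: 1.6.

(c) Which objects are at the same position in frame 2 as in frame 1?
the yellow circle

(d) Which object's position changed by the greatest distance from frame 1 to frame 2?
the yellow square

(moved 3.2; next 1.9)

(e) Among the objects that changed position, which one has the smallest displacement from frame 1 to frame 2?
the pink hexagon

(moved 0.6)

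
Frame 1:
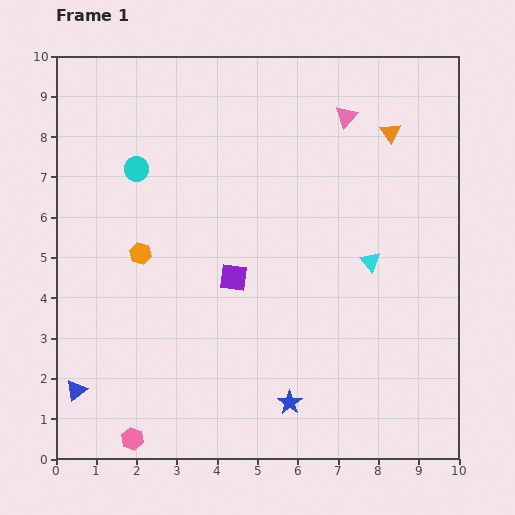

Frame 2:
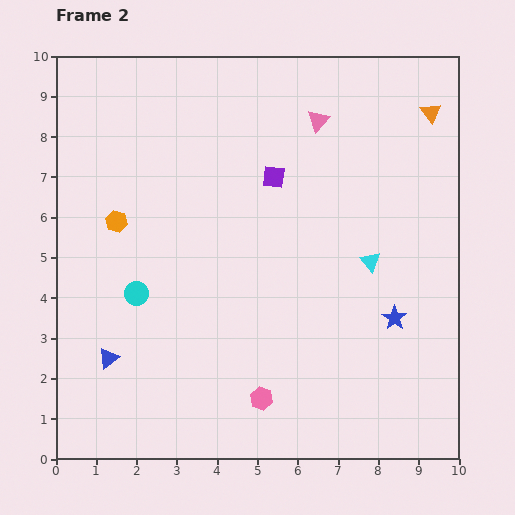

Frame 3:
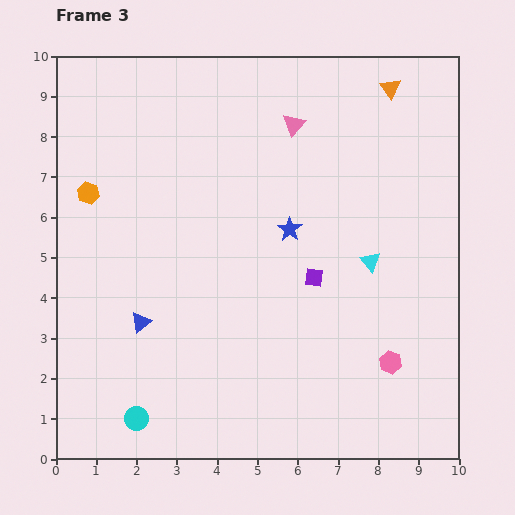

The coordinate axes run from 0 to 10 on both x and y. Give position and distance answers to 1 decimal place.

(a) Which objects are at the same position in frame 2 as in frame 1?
the cyan triangle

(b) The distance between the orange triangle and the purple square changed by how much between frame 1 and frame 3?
-0.2

Distance in frame 1: 5.3. Distance in frame 3: 5.1.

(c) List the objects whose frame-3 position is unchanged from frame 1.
the cyan triangle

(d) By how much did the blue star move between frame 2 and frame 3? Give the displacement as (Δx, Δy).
(-2.6, 2.2)

The blue star was at (8.4, 3.5) in frame 2 and (5.8, 5.7) in frame 3.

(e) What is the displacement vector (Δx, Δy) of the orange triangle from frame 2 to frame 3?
(-1.0, 0.6)

The orange triangle was at (9.3, 8.6) in frame 2 and (8.3, 9.2) in frame 3.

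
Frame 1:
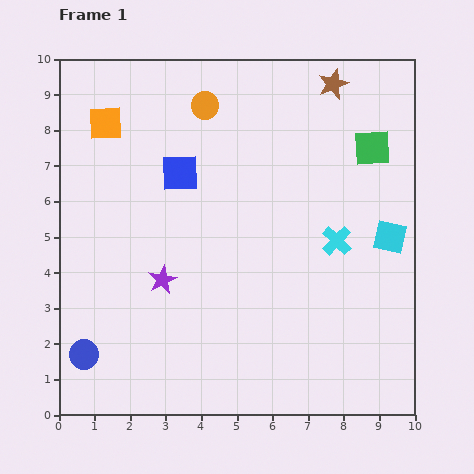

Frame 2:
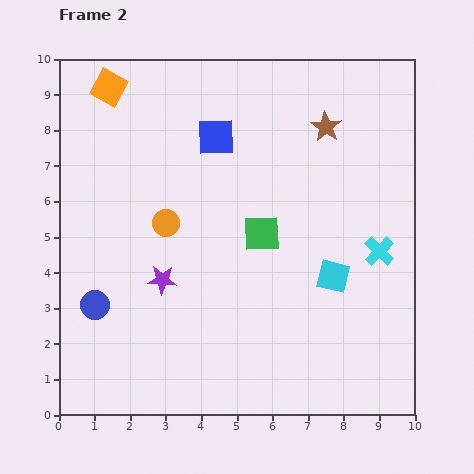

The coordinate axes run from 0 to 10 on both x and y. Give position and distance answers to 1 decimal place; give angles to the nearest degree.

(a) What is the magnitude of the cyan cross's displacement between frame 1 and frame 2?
1.2

The cyan cross moved from (7.8, 4.9) to (9.0, 4.6), a distance of √(1.2² + 0.3²) ≈ 1.2.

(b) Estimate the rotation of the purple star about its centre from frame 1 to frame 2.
30° clockwise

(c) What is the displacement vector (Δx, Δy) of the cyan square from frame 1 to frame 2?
(-1.6, -1.1)

The cyan square was at (9.3, 5.0) in frame 1 and (7.7, 3.9) in frame 2.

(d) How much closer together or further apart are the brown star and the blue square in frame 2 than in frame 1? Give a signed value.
-1.9

Distance in frame 1: 5.0. Distance in frame 2: 3.1.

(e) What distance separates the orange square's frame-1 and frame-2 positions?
1.0

The orange square moved from (1.3, 8.2) to (1.4, 9.2), a distance of √(0.1² + 1.0²) ≈ 1.0.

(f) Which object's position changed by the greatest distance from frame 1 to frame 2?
the green square

(moved 3.9; next 3.5)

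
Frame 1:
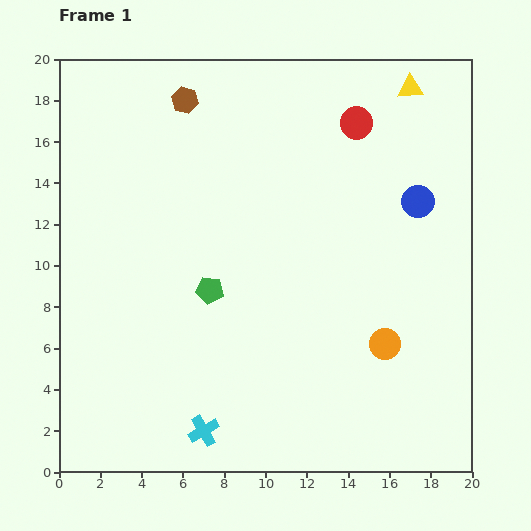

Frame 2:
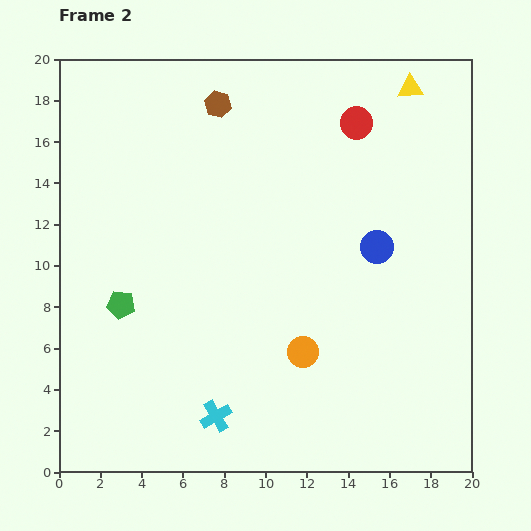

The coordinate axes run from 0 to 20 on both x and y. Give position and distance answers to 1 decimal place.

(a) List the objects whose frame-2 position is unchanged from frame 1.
the yellow triangle, the red circle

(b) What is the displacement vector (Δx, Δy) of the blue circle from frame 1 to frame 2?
(-2.0, -2.2)

The blue circle was at (17.4, 13.1) in frame 1 and (15.4, 10.9) in frame 2.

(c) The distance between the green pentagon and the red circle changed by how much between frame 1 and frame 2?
+3.6

Distance in frame 1: 10.8. Distance in frame 2: 14.4.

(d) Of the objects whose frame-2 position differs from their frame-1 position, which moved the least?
the cyan cross

(moved 0.9)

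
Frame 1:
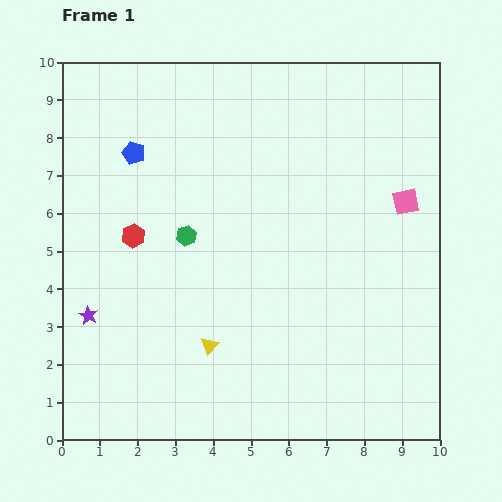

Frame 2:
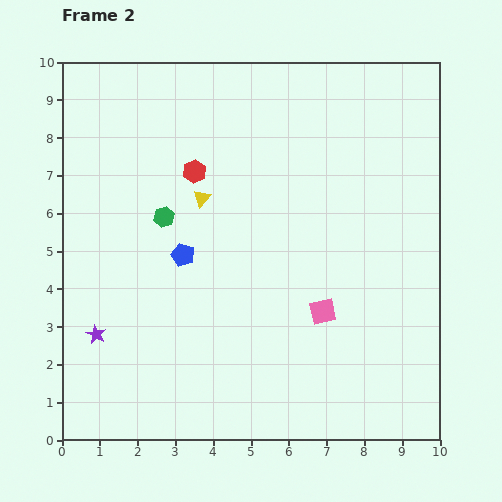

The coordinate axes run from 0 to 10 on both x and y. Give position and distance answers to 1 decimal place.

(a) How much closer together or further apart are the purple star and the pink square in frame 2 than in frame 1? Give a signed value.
-2.9

Distance in frame 1: 8.9. Distance in frame 2: 6.0.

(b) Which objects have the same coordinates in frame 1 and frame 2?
none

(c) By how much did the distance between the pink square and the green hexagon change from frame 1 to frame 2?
-1.0

Distance in frame 1: 5.9. Distance in frame 2: 4.9.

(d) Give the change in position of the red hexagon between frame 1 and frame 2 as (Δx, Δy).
(1.6, 1.7)

The red hexagon was at (1.9, 5.4) in frame 1 and (3.5, 7.1) in frame 2.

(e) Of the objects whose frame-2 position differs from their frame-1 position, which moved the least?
the purple star

(moved 0.5)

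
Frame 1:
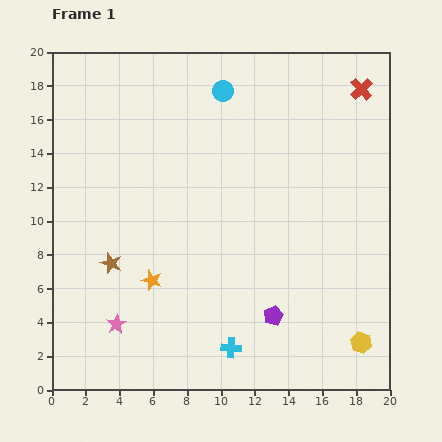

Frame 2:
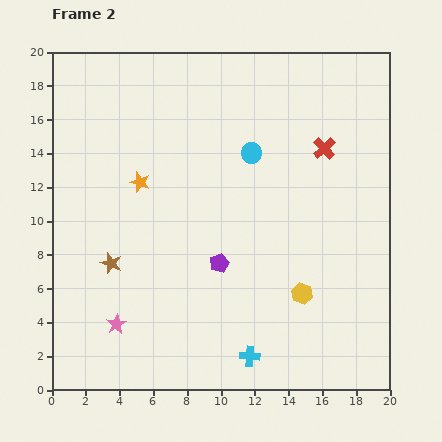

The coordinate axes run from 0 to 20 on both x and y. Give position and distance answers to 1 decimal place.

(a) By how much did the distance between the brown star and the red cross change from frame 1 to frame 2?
-3.7

Distance in frame 1: 18.0. Distance in frame 2: 14.3.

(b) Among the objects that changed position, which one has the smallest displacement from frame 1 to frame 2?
the cyan cross

(moved 1.2)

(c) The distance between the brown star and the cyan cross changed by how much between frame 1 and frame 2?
+1.2

Distance in frame 1: 8.7. Distance in frame 2: 9.9.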